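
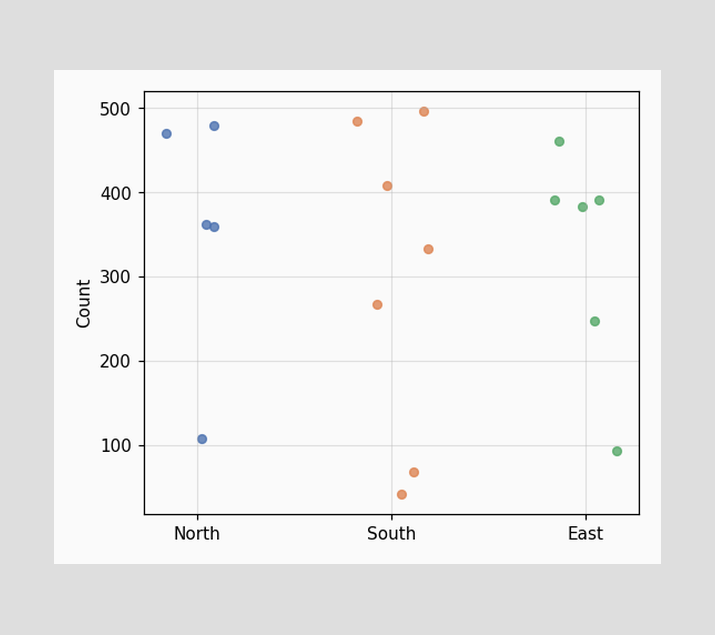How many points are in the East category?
Counting the markers in the East column gives 6.

6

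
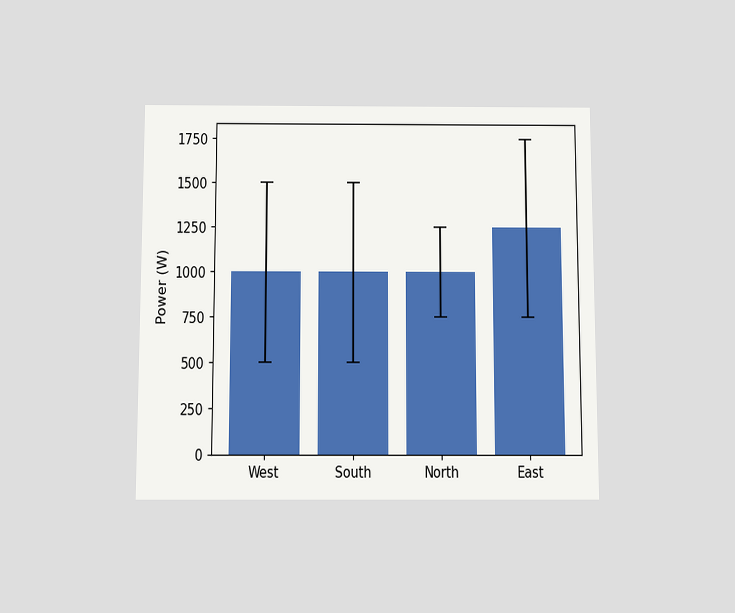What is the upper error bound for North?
The chart is viewed slightly from below. The North bar's upper whisker reaches 1250W.

1250W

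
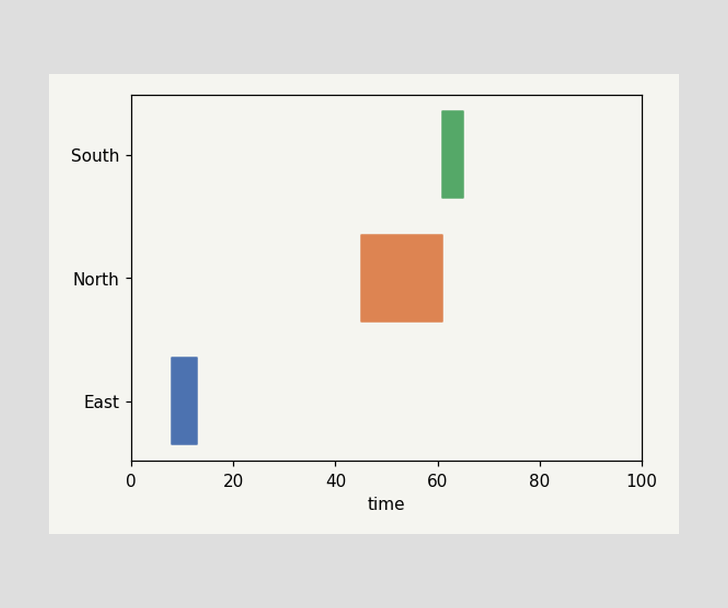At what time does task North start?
The North bar begins at t=45.

45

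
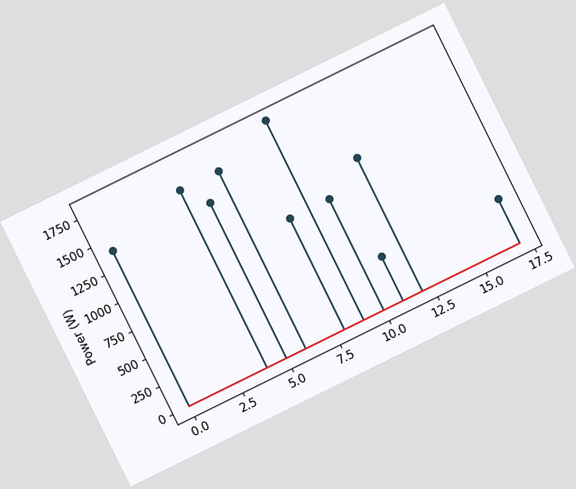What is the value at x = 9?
1800W

The chart is tilted about 26° counter-clockwise. The stem at x=9 reaches 1800W.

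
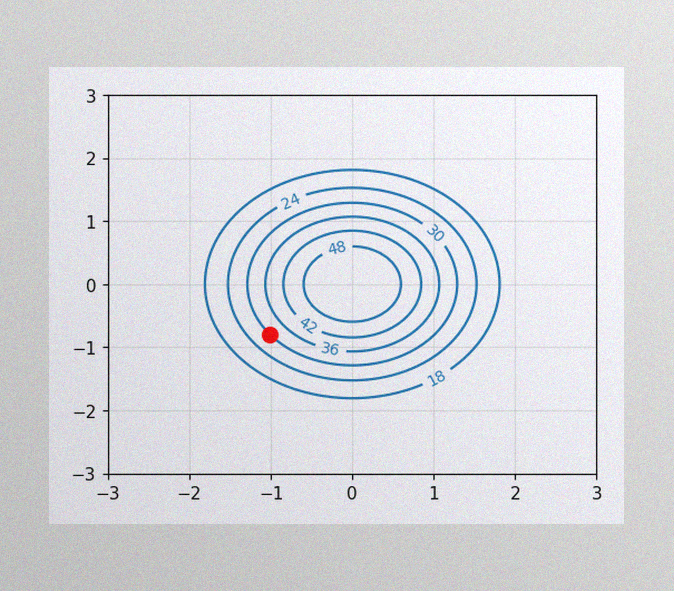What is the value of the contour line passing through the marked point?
The image has some photo noise and uneven lighting. The marked point sits on the contour labelled 30.

30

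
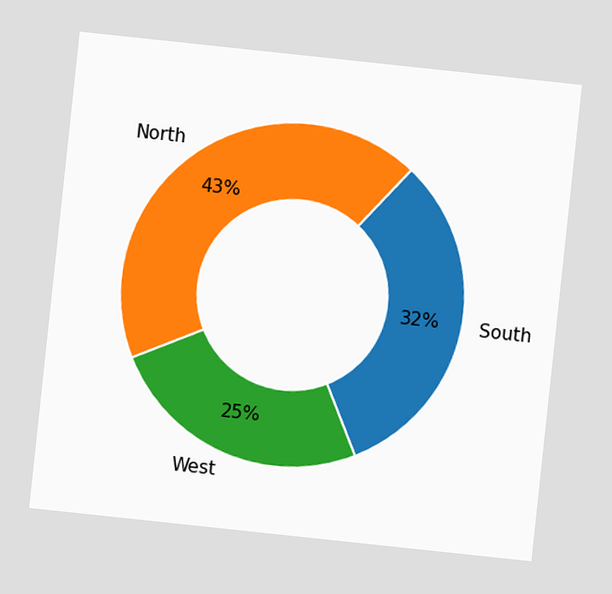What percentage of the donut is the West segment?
The chart is tilted about 6° clockwise. The West segment takes up 25% of the ring.

25%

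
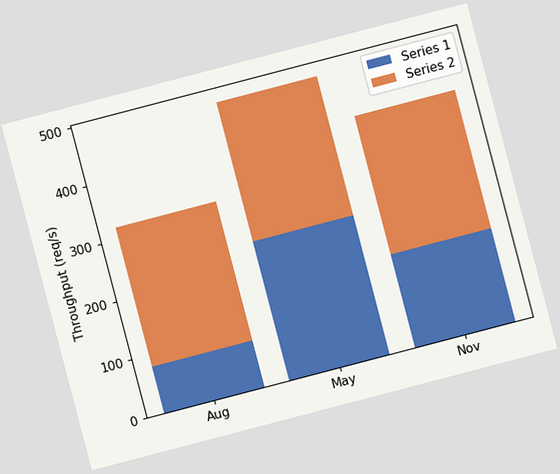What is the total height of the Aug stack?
320req/s

The chart is tilted about 15° counter-clockwise. The Aug stack's top reaches 320req/s on the y-axis.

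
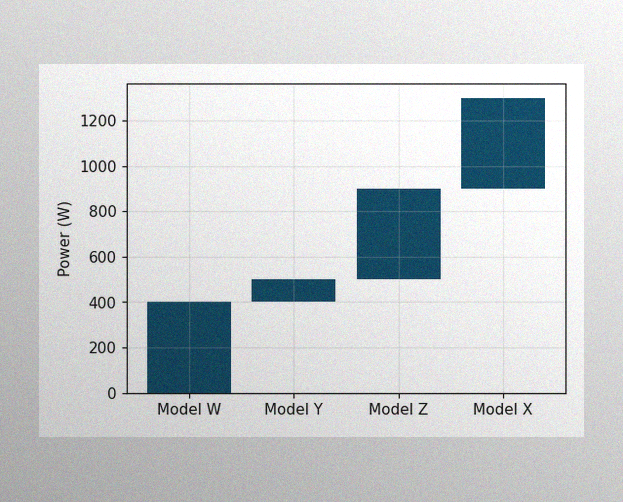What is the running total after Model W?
The image has some photo noise and uneven lighting. After Model W the running total reaches 400W.

400W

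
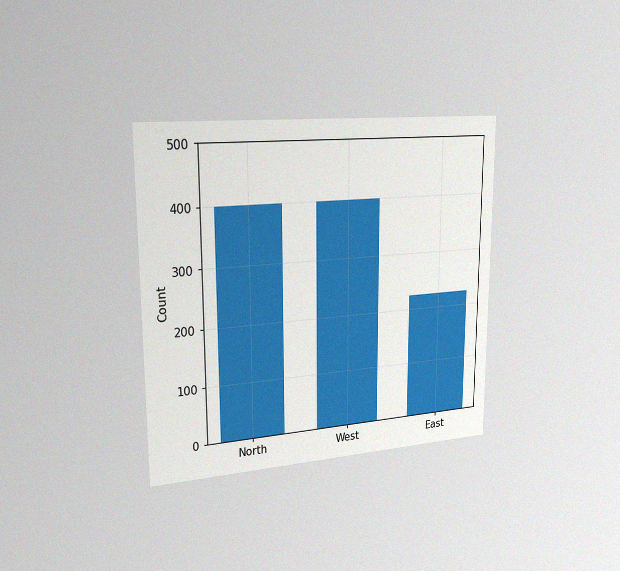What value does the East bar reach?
225

The chart is viewed slightly from the left, with some photo noise. Reading along the chart's y-axis, the East bar reaches 225.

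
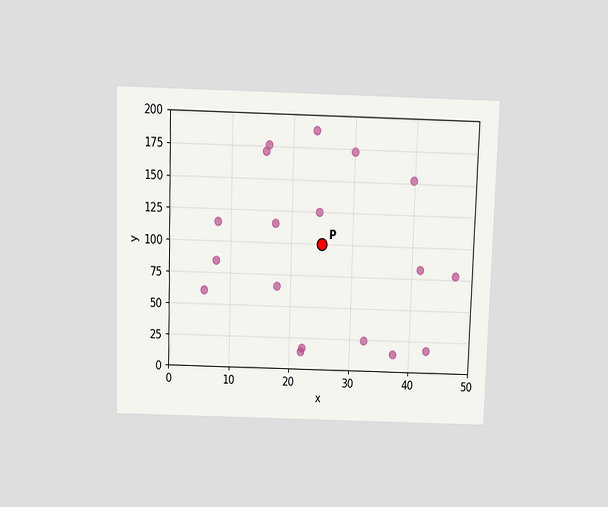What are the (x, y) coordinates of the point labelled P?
(25, 100)

The chart is viewed slightly from above. Following the gridlines from P to each axis, P sits at (25, 100).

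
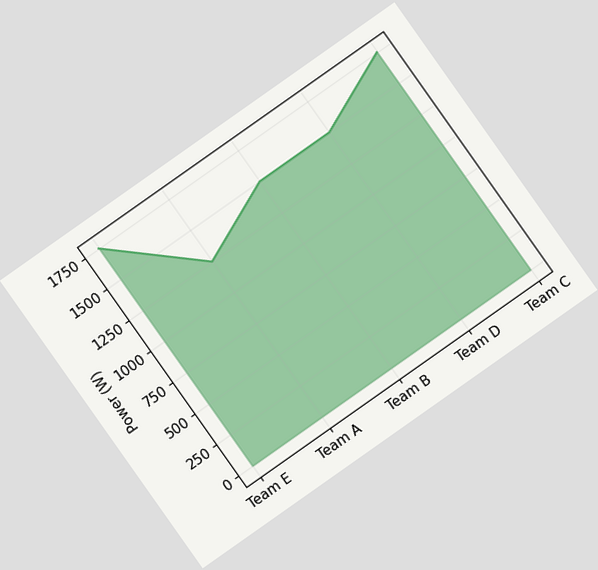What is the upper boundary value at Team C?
1750W

The chart is tilted about 35° counter-clockwise. At Team C the upper boundary is at 1750W.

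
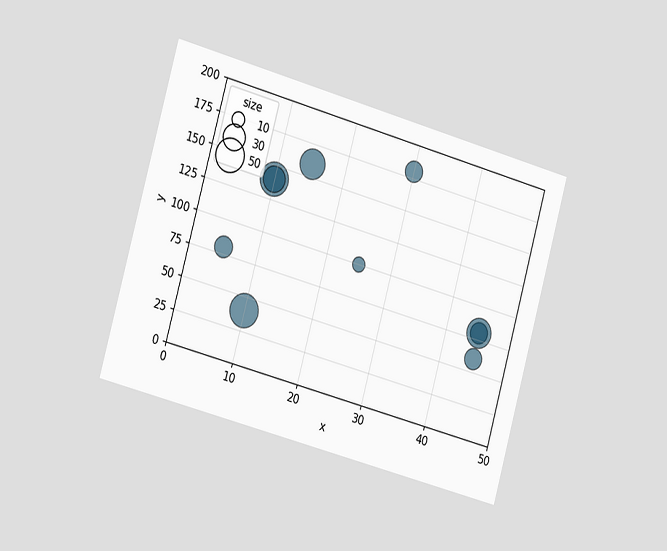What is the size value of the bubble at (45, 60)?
20

The chart is tilted about 16° clockwise and viewed slightly from the left. Matching the bubble at (45, 60) against the size legend gives 20.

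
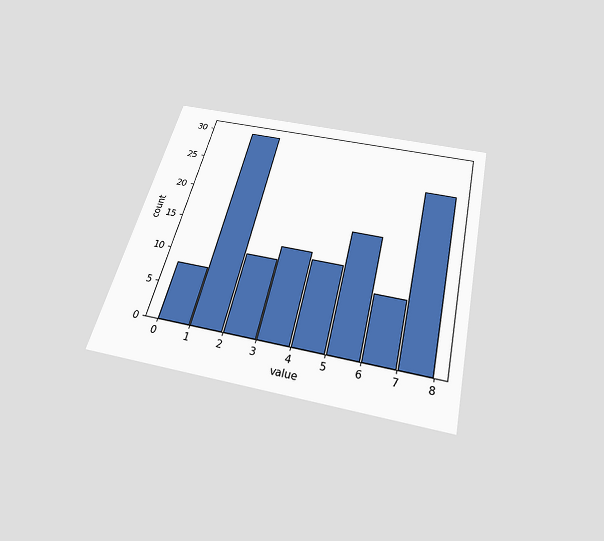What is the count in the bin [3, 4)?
The chart is tilted about 14° clockwise and viewed slightly from below. The [3, 4) bin has height 13.

13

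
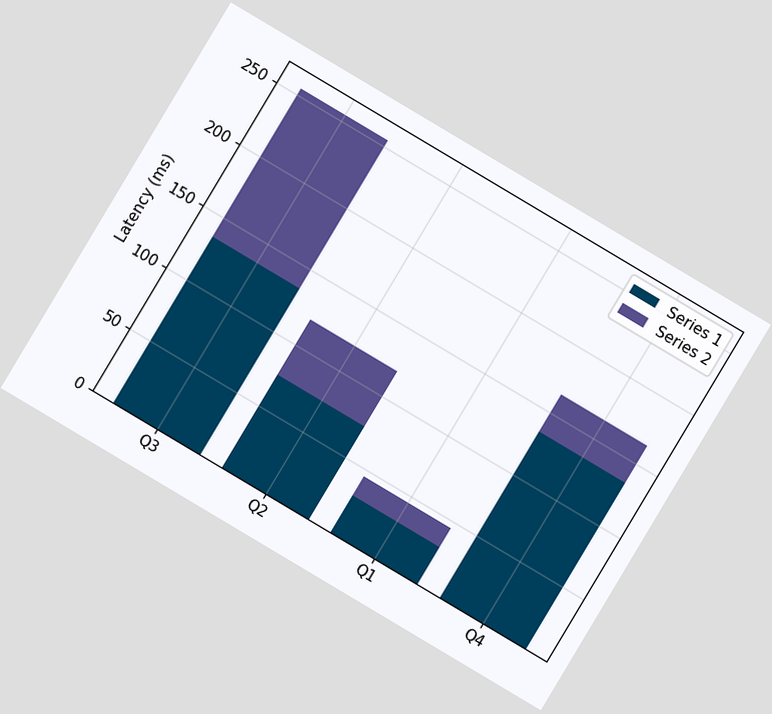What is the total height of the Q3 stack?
255ms

The chart is tilted about 31° clockwise. The Q3 stack's top reaches 255ms on the y-axis.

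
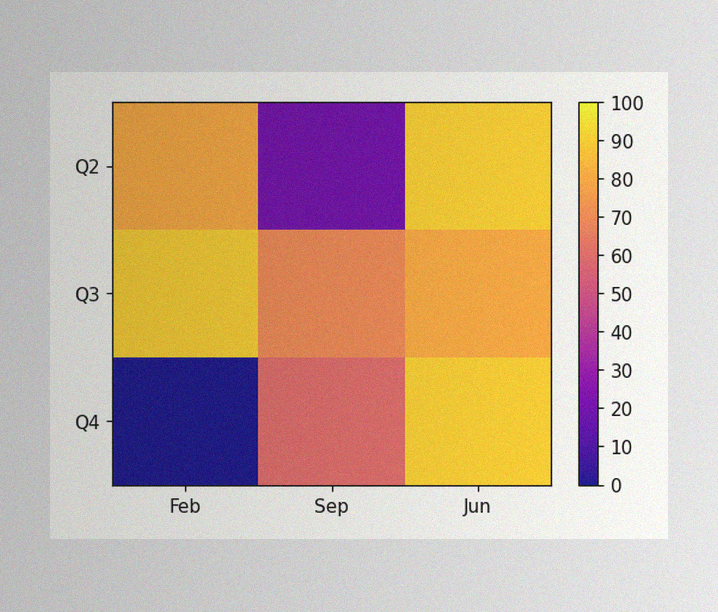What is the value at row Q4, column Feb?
0

The image has some photo noise and uneven lighting. Matching cell (Q4, Feb) against the colorbar gives 0.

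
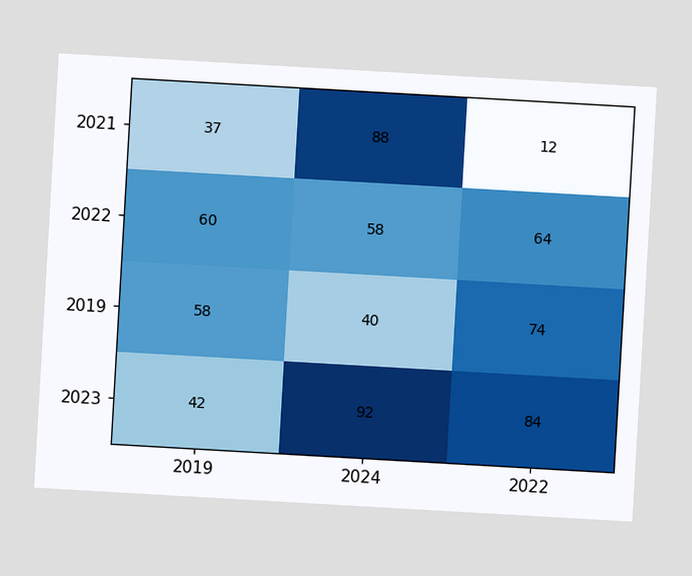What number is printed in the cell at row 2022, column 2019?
The chart is tilted about 3° clockwise. The (2022, 2019) cell reads 60.

60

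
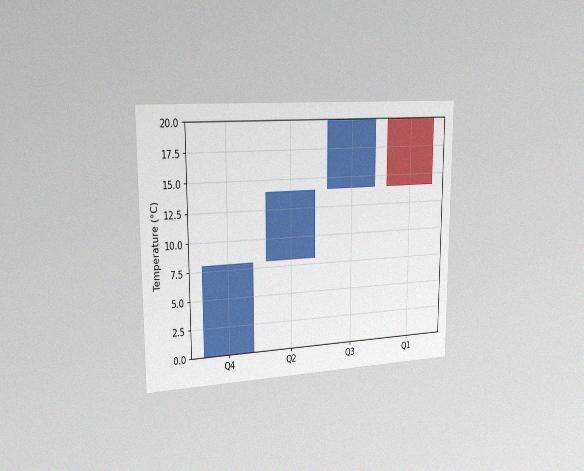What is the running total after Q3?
The chart is viewed slightly from the left, with some photo noise. After Q3 the running total reaches 20°C.

20°C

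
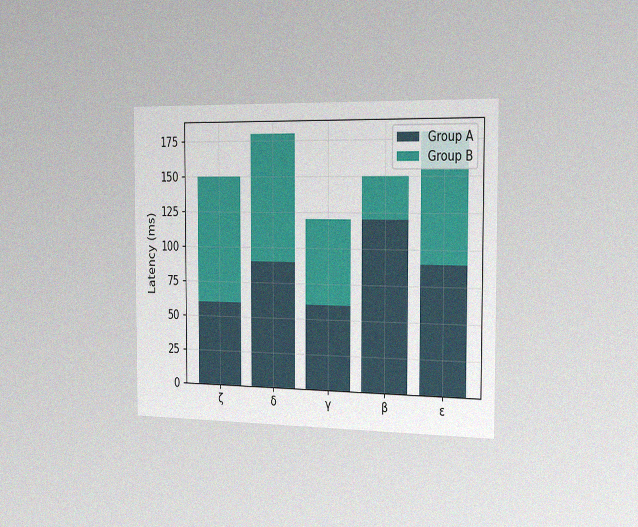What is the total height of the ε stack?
180ms

The chart is viewed slightly from the right, with some photo noise. The ε stack's top reaches 180ms on the y-axis.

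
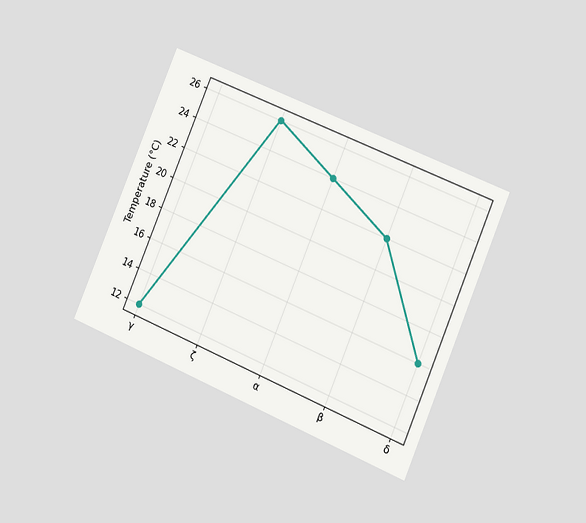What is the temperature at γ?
The chart is tilted about 23° clockwise and viewed slightly from the right. At γ, the line is at 12°C.

12°C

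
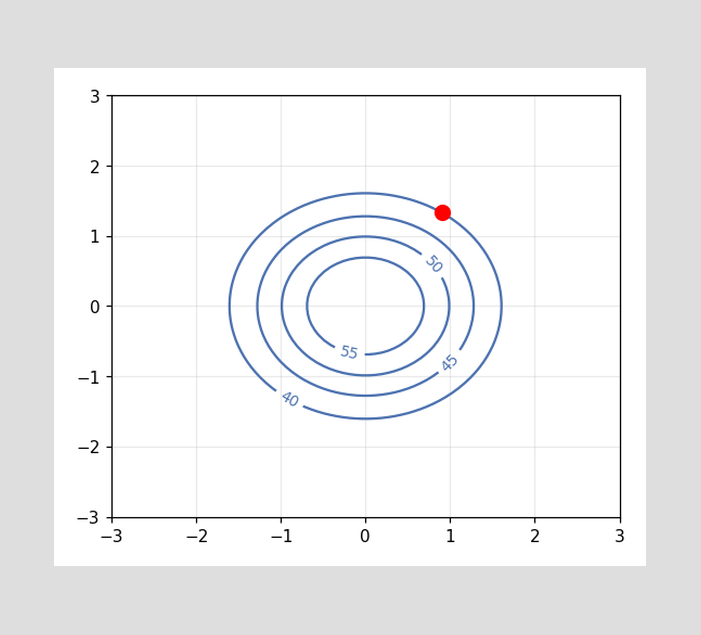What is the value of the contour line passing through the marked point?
40

The marked point sits on the contour labelled 40.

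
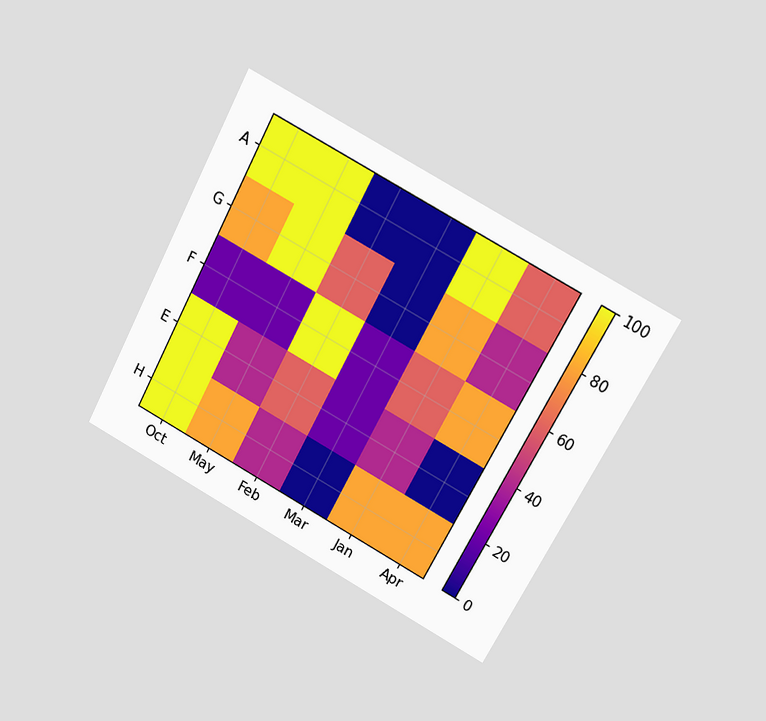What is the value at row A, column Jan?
The chart is tilted about 28° clockwise and viewed at a slight angle. Matching cell (A, Jan) against the colorbar gives 100.

100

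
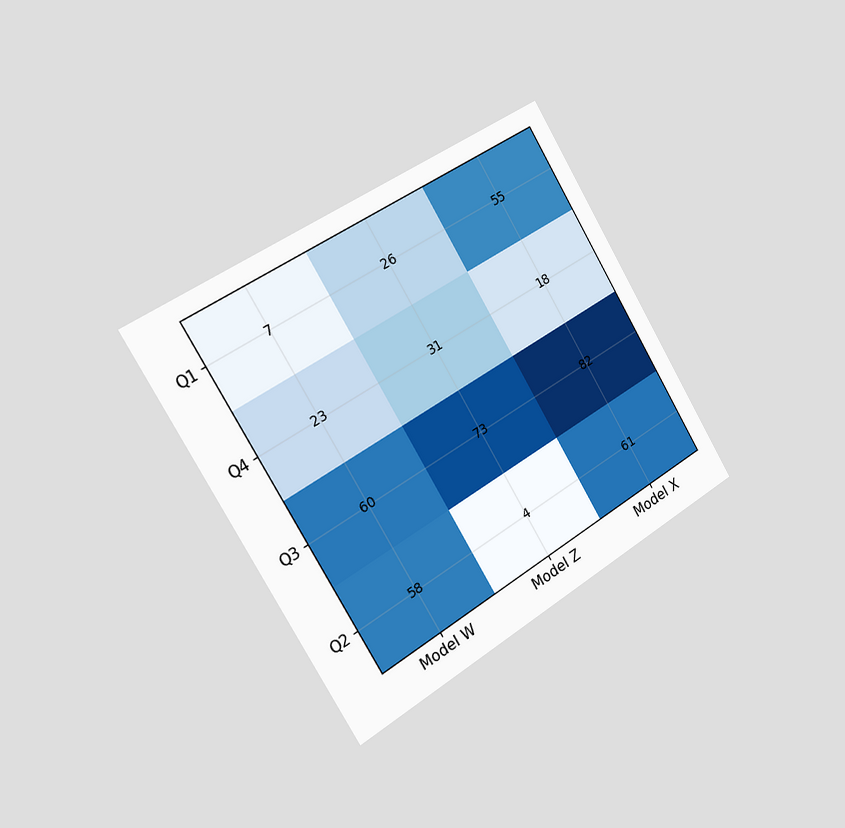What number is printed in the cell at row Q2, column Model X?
The chart is tilted about 31° counter-clockwise and viewed slightly from the left. The (Q2, Model X) cell reads 61.

61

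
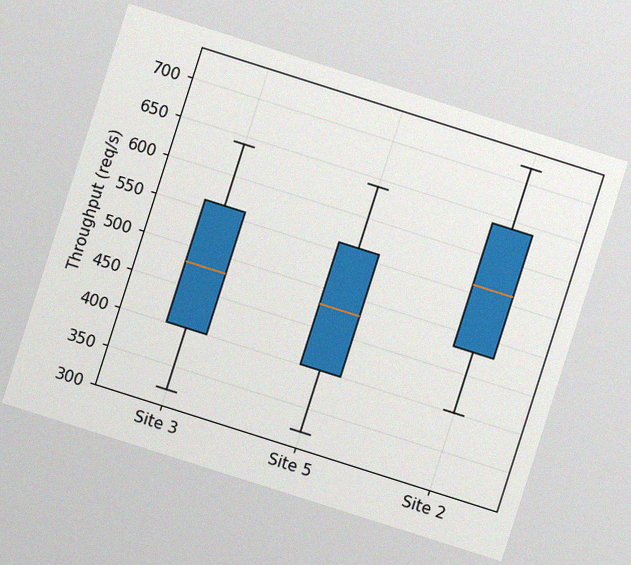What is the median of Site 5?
480req/s

The chart is tilted about 18° clockwise, with some photo noise. The median line in the Site 5 box sits at 480req/s.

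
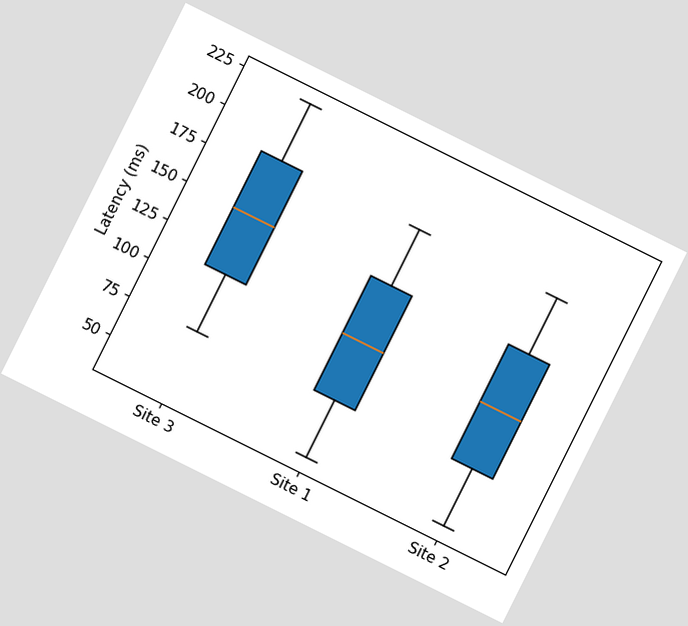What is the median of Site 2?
The chart is tilted about 26° clockwise. The median line in the Site 2 box sits at 111ms.

111ms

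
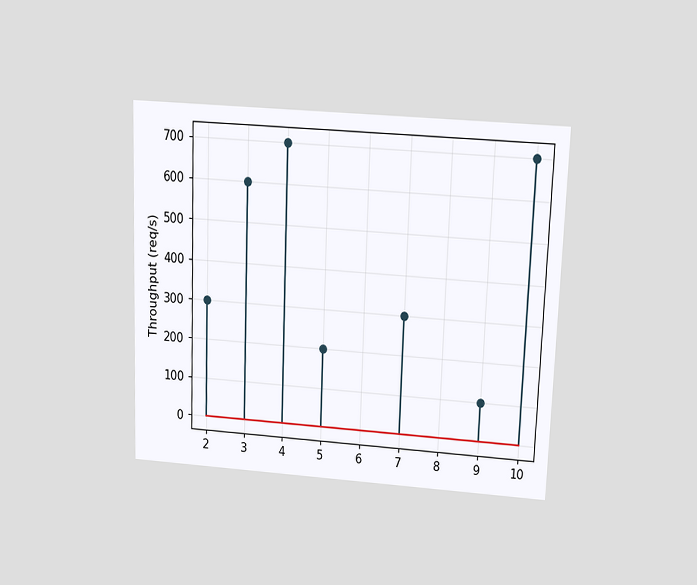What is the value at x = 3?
600req/s

The chart is tilted about 2° clockwise and viewed slightly from above. The stem at x=3 reaches 600req/s.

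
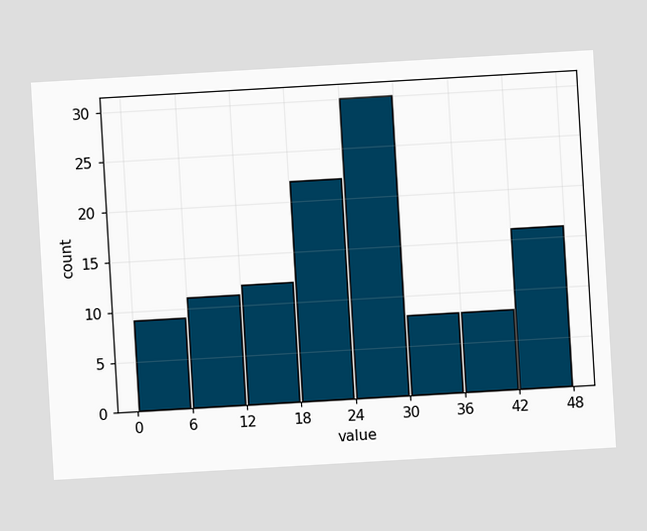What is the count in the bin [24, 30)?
30

The chart is tilted about 3° counter-clockwise. The [24, 30) bin has height 30.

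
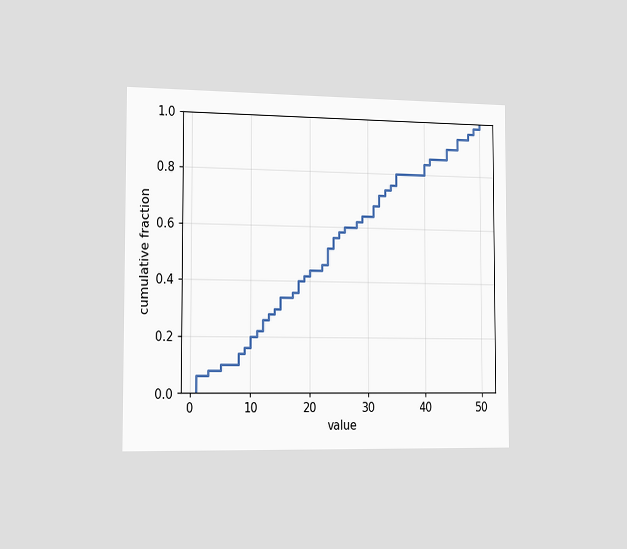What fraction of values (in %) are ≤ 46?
The chart is viewed slightly from the left. At x=46 the ECDF step is at 94%.

94%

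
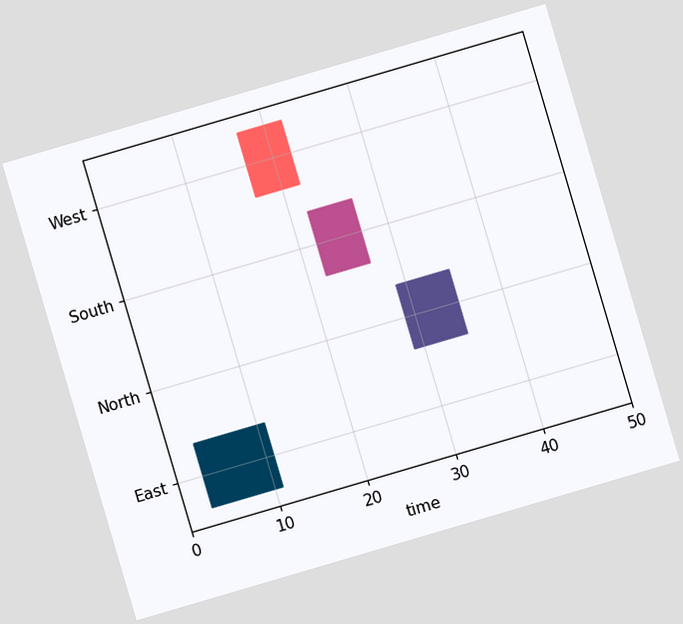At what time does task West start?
17

The chart is tilted about 16° counter-clockwise. The West bar begins at t=17.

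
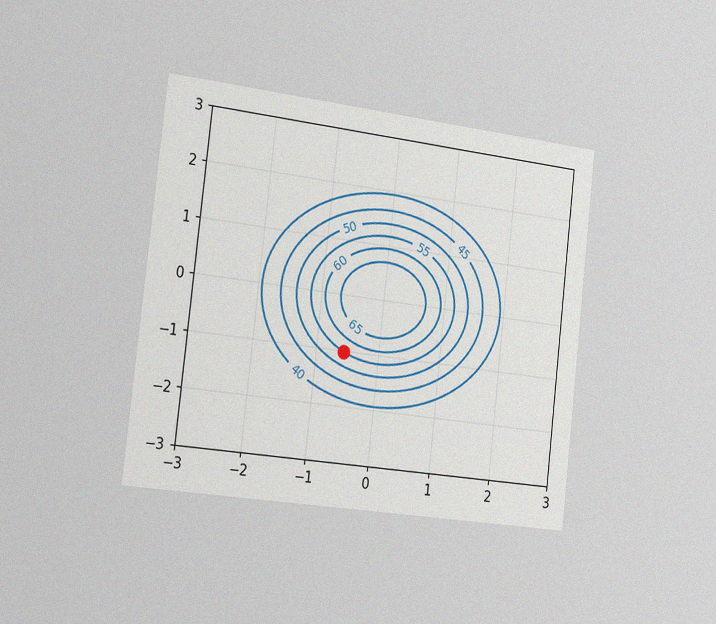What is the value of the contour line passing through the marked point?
55

The chart is tilted about 7° clockwise and viewed slightly from the left, with some photo noise. The marked point sits on the contour labelled 55.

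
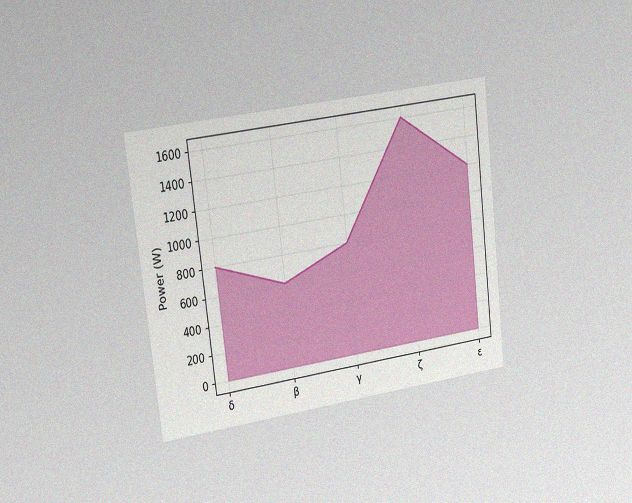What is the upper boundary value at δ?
The chart is tilted about 7° counter-clockwise and viewed slightly from the left, with some photo noise. At δ the upper boundary is at 800W.

800W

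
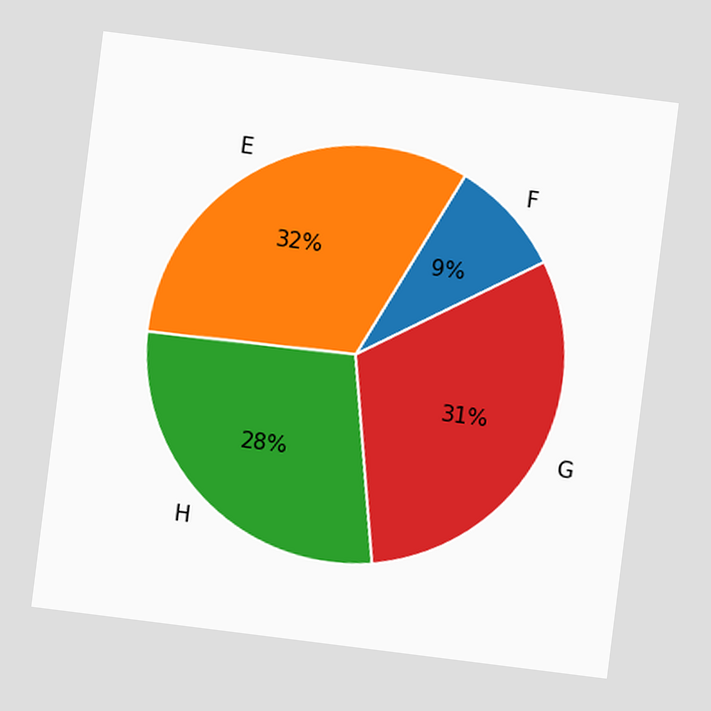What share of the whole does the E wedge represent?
The chart is tilted about 7° clockwise. The E slice takes up 32% of the pie.

32%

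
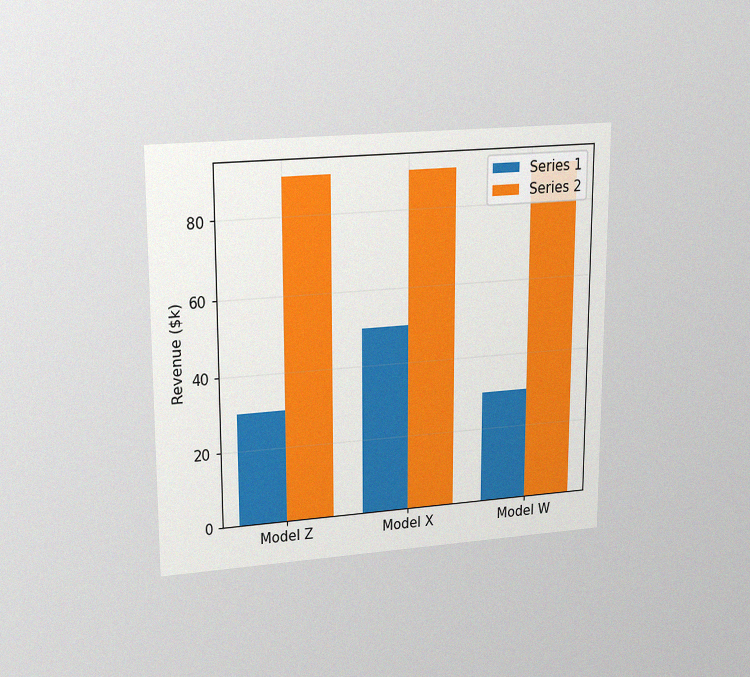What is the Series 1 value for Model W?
The chart is viewed at a slight angle, with some photo noise. The Series 1 bar at Model W reaches $30k on the y-axis.

$30k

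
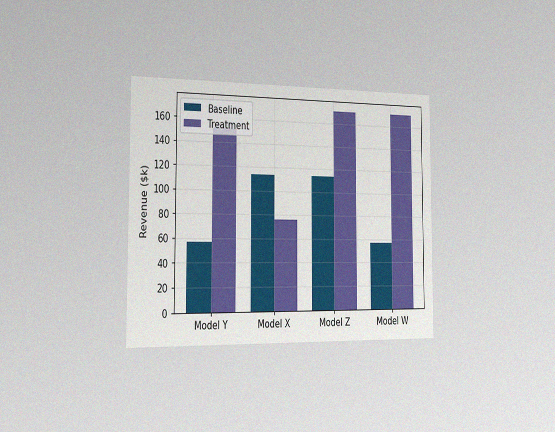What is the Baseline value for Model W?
The chart is viewed slightly from the left, with some photo noise. The Baseline bar at Model W reaches $57k on the y-axis.

$57k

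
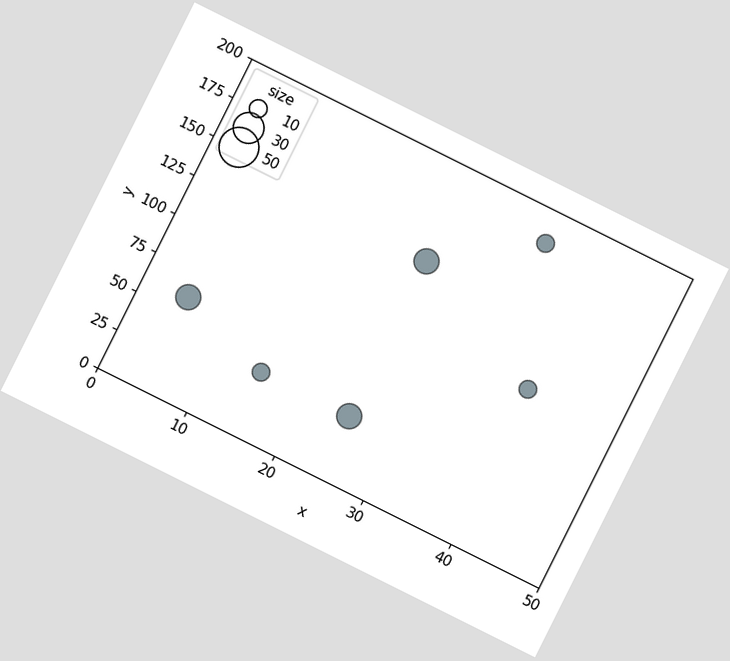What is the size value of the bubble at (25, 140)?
20

The chart is tilted about 27° clockwise. Matching the bubble at (25, 140) against the size legend gives 20.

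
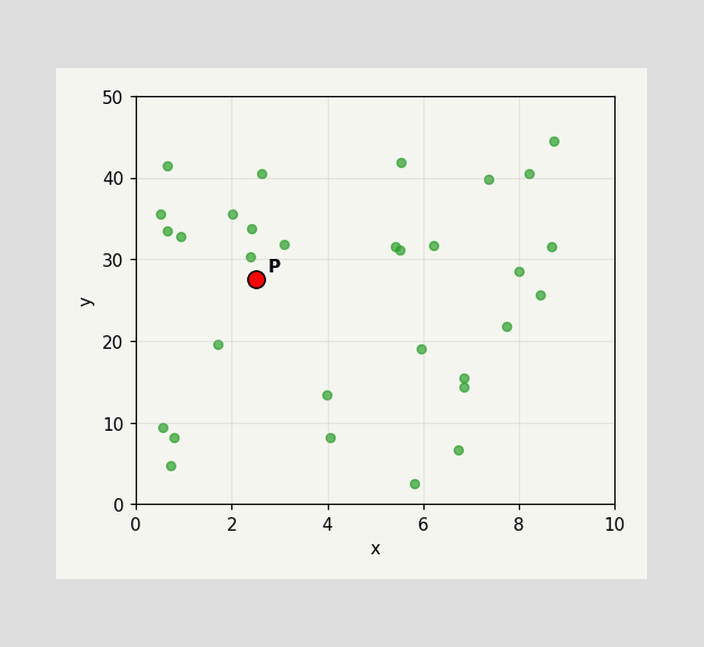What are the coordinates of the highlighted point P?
Following the gridlines from P to each axis, P sits at (2.5, 27.5).

(2.5, 27.5)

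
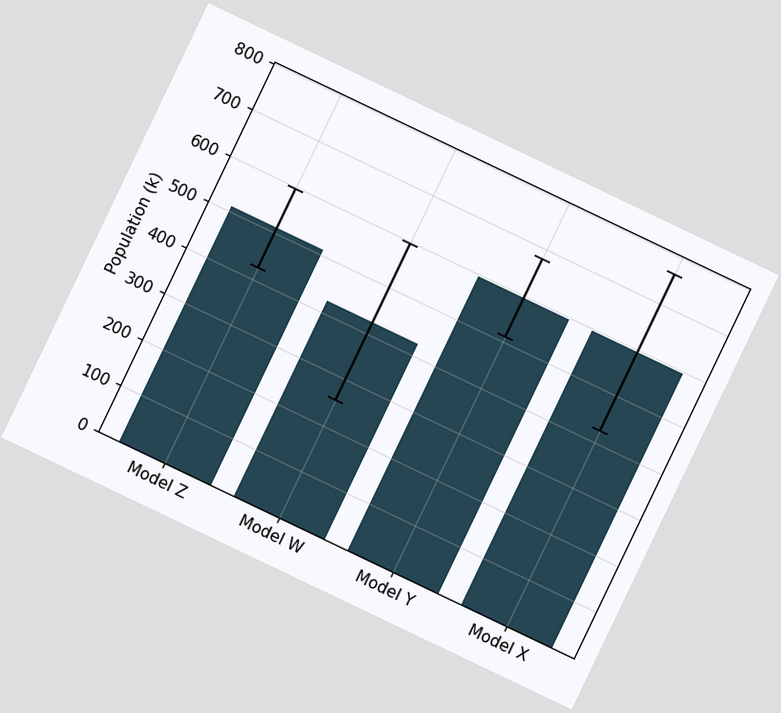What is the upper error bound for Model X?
765k

The chart is tilted about 26° clockwise. The Model X bar's upper whisker reaches 765k.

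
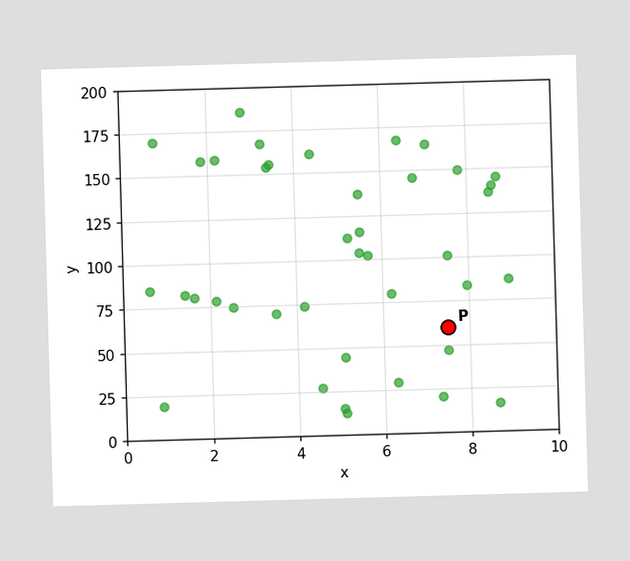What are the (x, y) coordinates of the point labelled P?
(7.5, 60)

Following the gridlines from P to each axis, P sits at (7.5, 60).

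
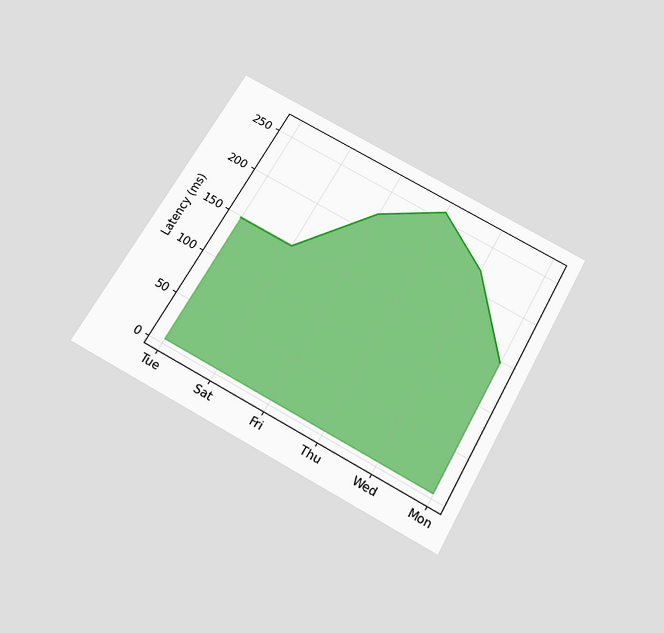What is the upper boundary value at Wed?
The chart is tilted about 29° clockwise and viewed slightly from below. At Wed the upper boundary is at 222ms.

222ms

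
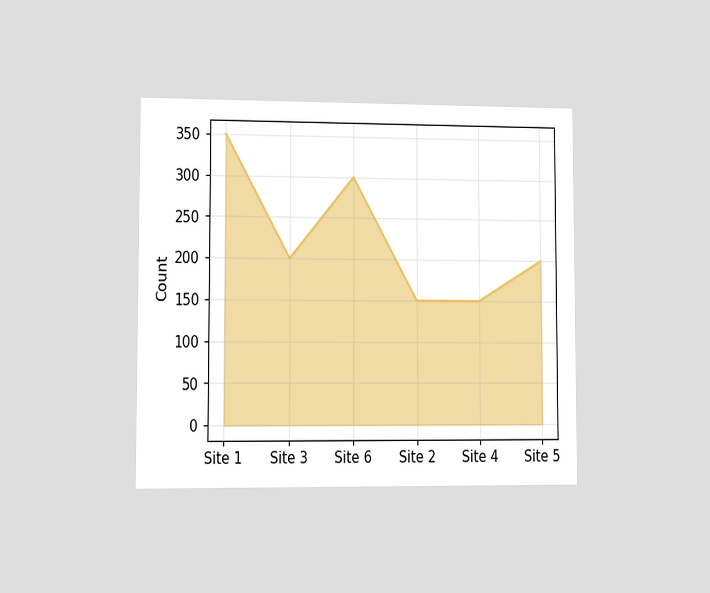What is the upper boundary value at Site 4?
The chart is viewed at a slight angle. At Site 4 the upper boundary is at 150.

150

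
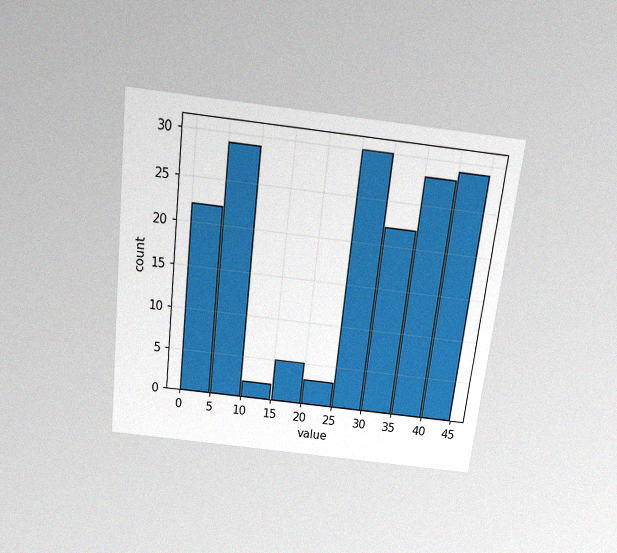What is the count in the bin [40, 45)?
The chart is tilted about 7° clockwise and viewed slightly from above, with some photo noise. The [40, 45) bin has height 29.

29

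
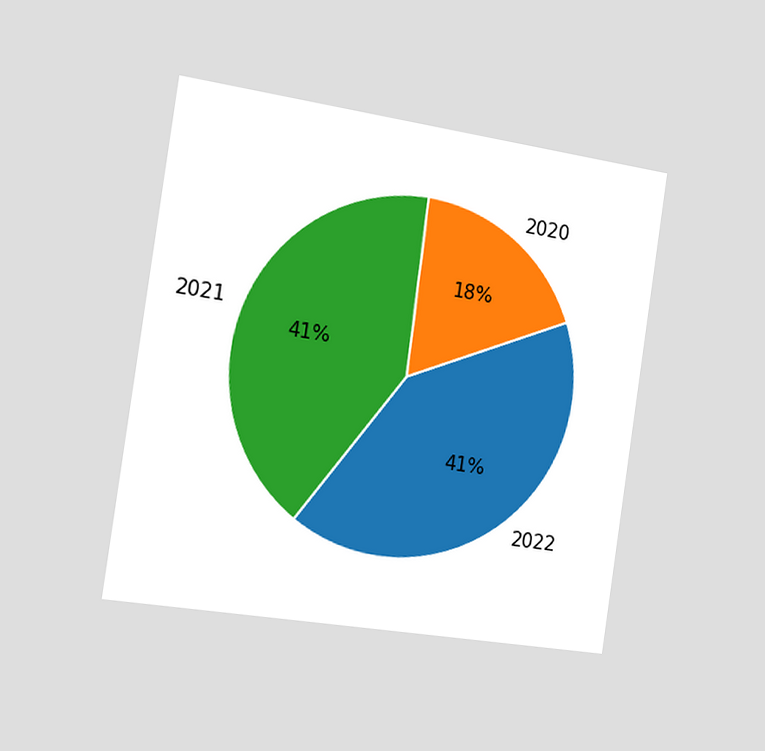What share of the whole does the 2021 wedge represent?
The chart is tilted about 8° clockwise and viewed slightly from the left. The 2021 slice takes up 41% of the pie.

41%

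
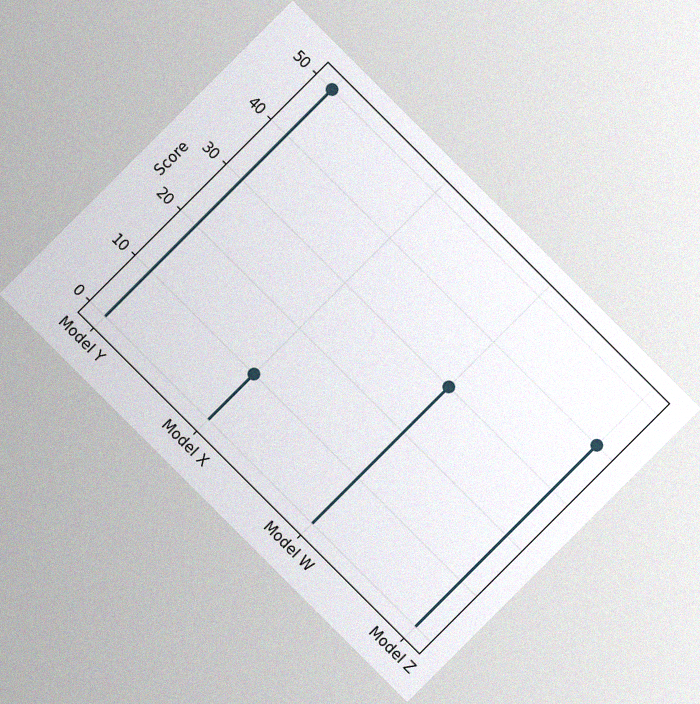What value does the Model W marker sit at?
30

The chart is tilted about 45° clockwise, with some photo noise. The Model W marker sits at 30.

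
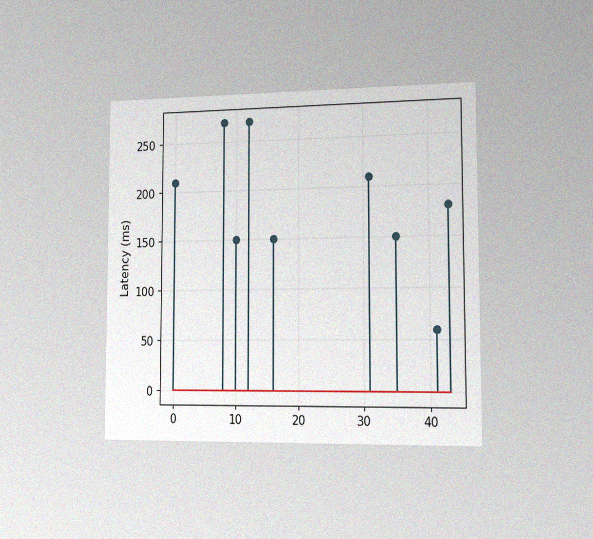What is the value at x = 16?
150ms

The chart is viewed slightly from the right, with some photo noise. The stem at x=16 reaches 150ms.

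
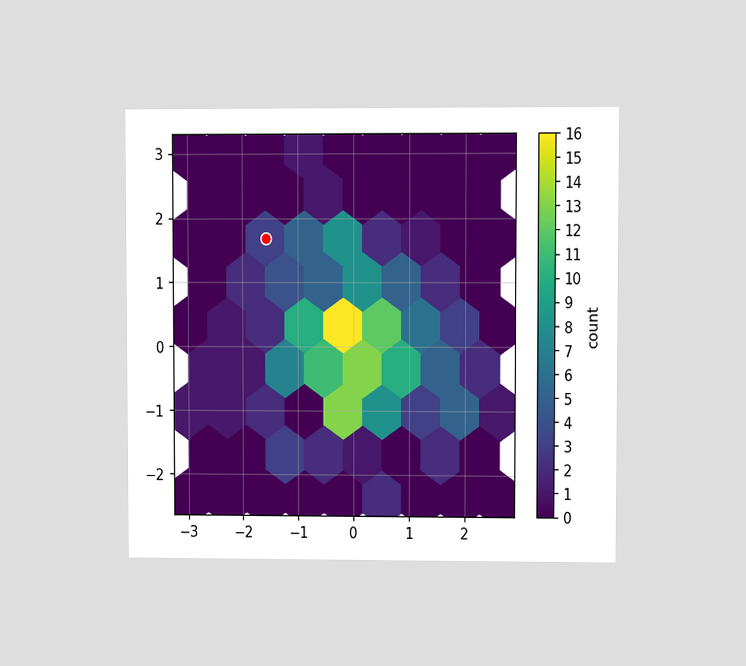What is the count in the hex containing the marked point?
3

The chart is viewed at a slight angle. The marked hex reads 3 on the colorbar.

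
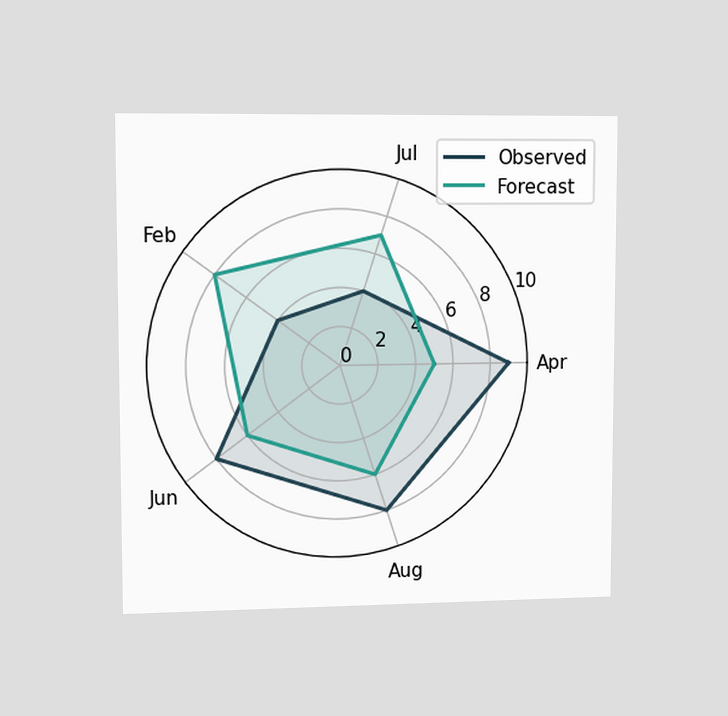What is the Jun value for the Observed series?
The chart is viewed slightly from the left. On the Jun axis, Observed reaches 8.

8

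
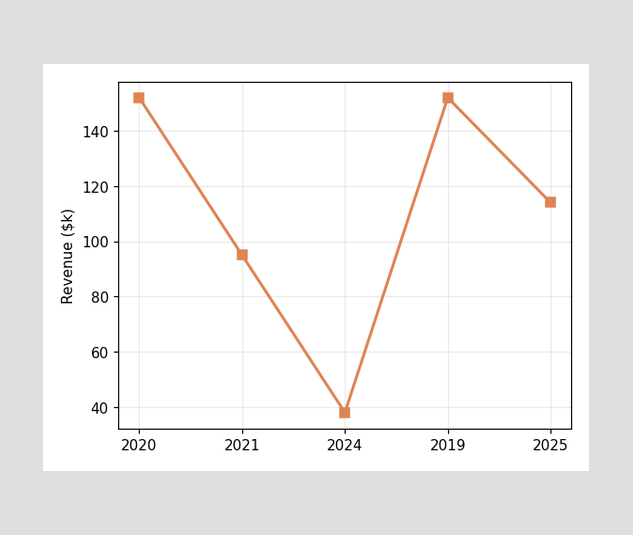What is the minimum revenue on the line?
$38k

The lowest point is at 2024, and reading across to the y-axis gives $38k.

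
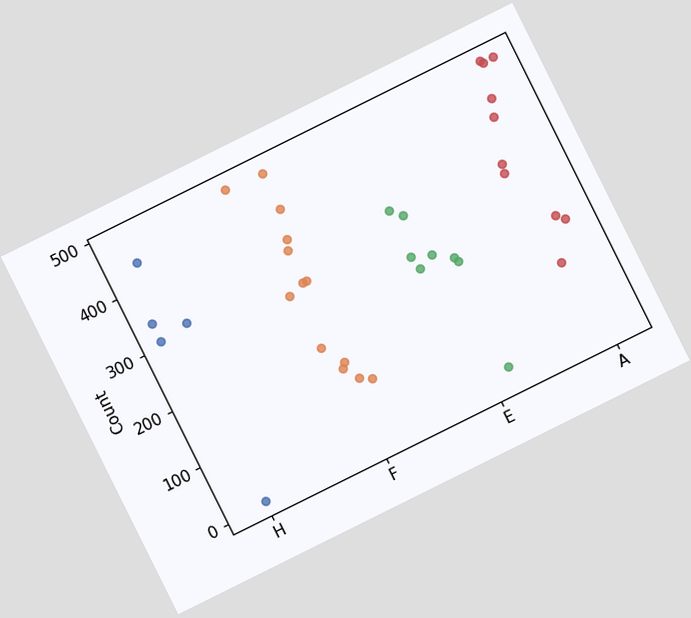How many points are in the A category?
The chart is tilted about 26° counter-clockwise. Counting the markers in the A column gives 10.

10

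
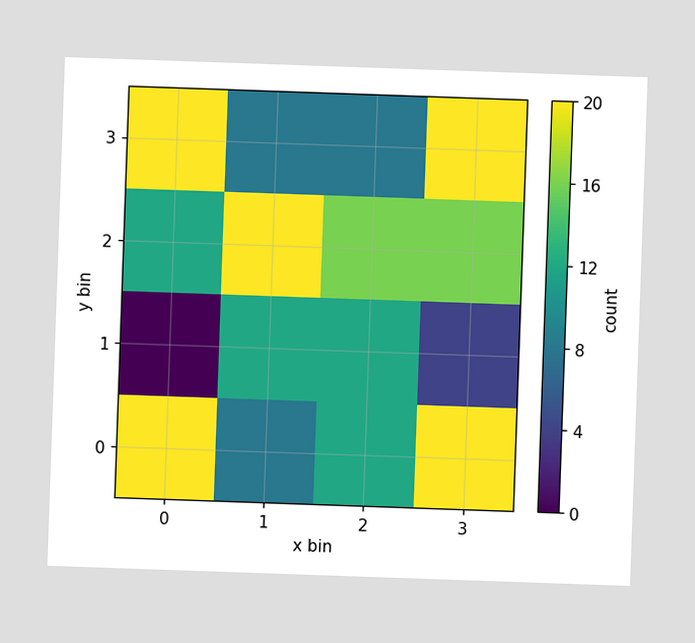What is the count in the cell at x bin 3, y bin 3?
20

Matching the cell (3, 3) against the colorbar gives 20.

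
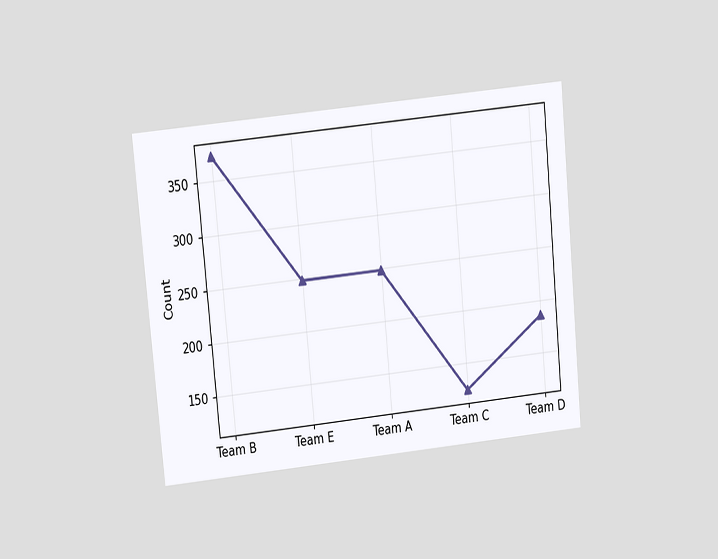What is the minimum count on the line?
The chart is tilted about 5° counter-clockwise and viewed at a slight angle. The lowest point is at Team C, and reading across to the y-axis gives 124.

124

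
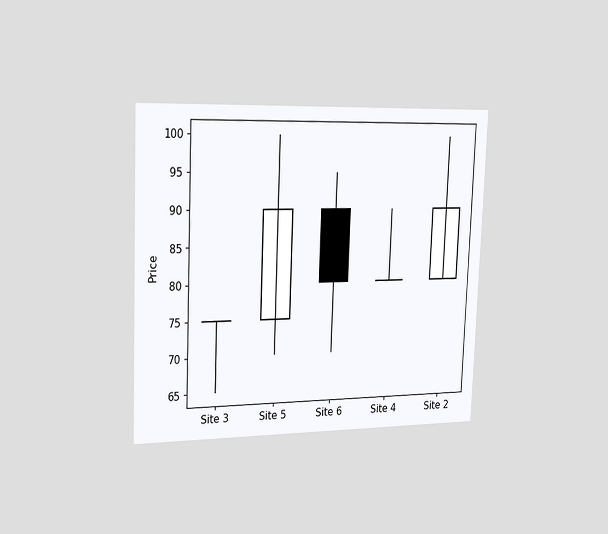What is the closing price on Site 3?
The chart is tilted about 2° clockwise and viewed slightly from the left. The Site 3 candle closes at 75.

75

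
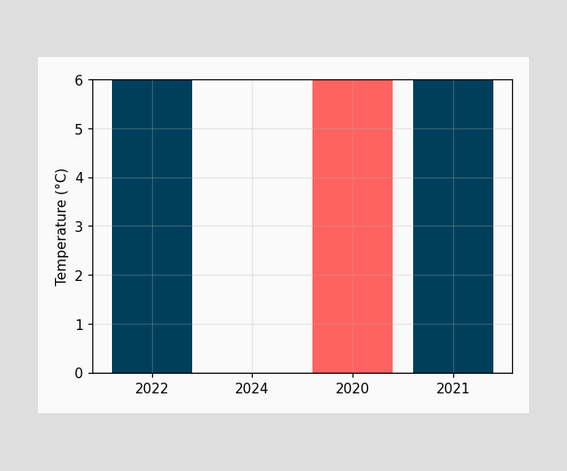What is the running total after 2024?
After 2024 the running total reaches 6°C.

6°C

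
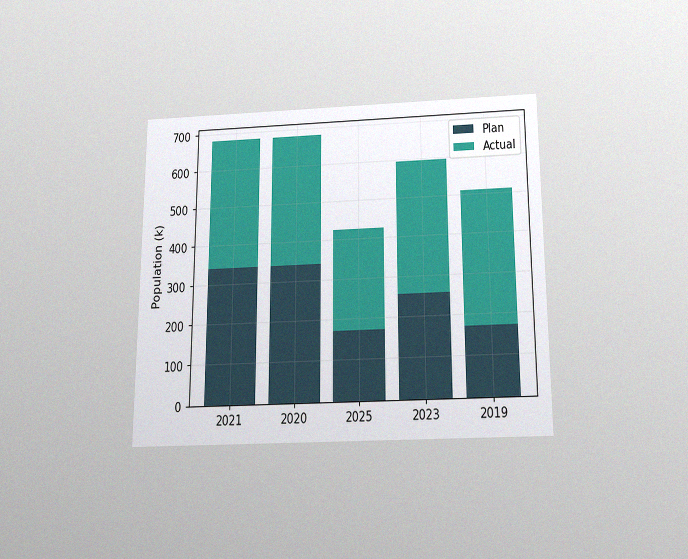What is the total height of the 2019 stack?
510k

The chart is viewed slightly from below, with some photo noise. The 2019 stack's top reaches 510k on the y-axis.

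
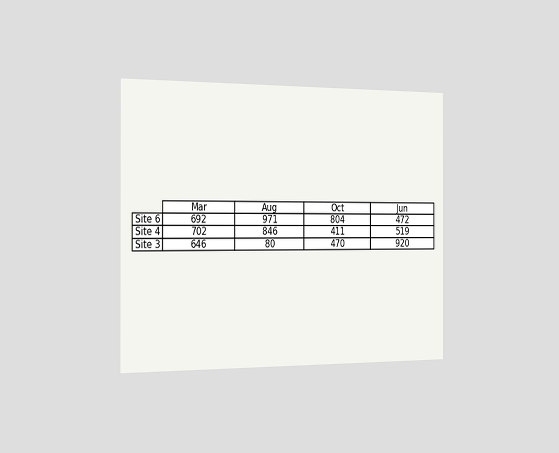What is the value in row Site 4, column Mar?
702

The chart is viewed slightly from the left. The (Site 4, Mar) cell reads 702.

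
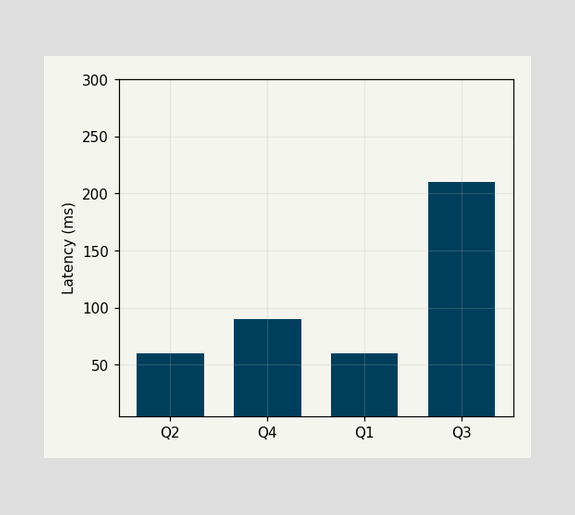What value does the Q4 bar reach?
90ms

Reading along the chart's y-axis, the Q4 bar reaches 90ms.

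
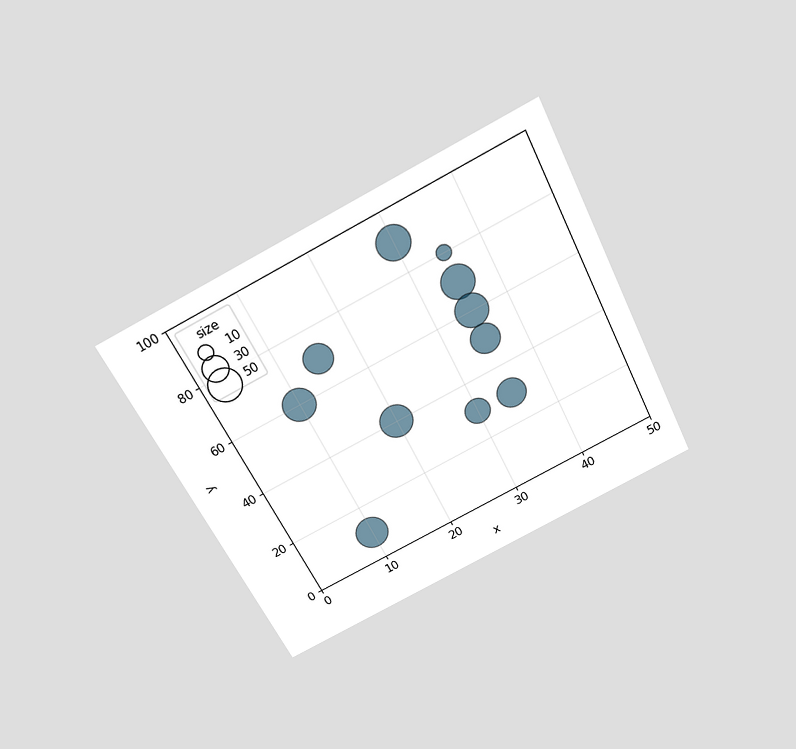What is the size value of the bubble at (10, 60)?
The chart is tilted about 27° counter-clockwise and viewed slightly from above. Matching the bubble at (10, 60) against the size legend gives 50.

50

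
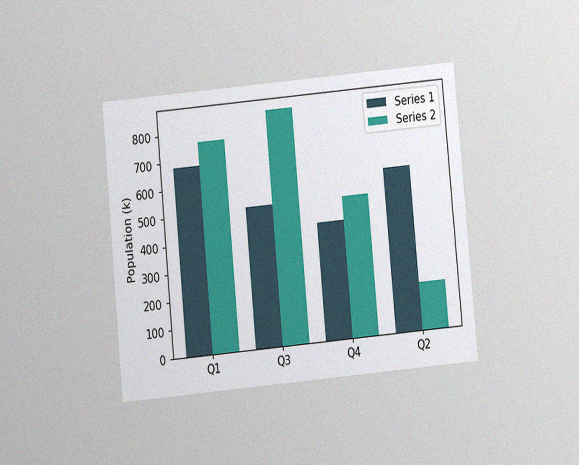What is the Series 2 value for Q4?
510k

The chart is tilted about 5° counter-clockwise and viewed slightly from below, with some photo noise. The Series 2 bar at Q4 reaches 510k on the y-axis.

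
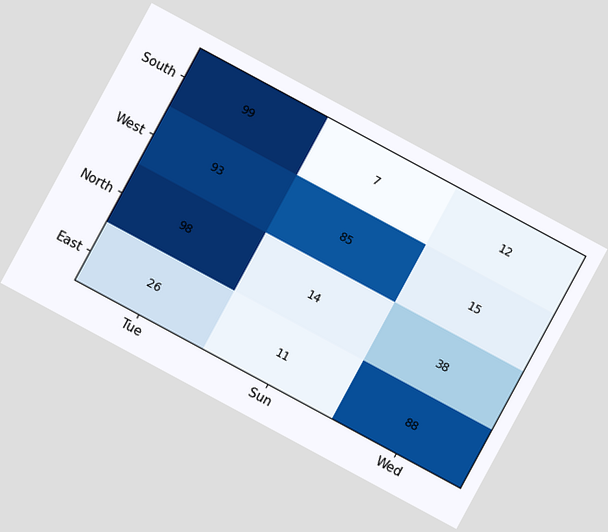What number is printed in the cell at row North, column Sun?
14

The chart is tilted about 28° clockwise. The (North, Sun) cell reads 14.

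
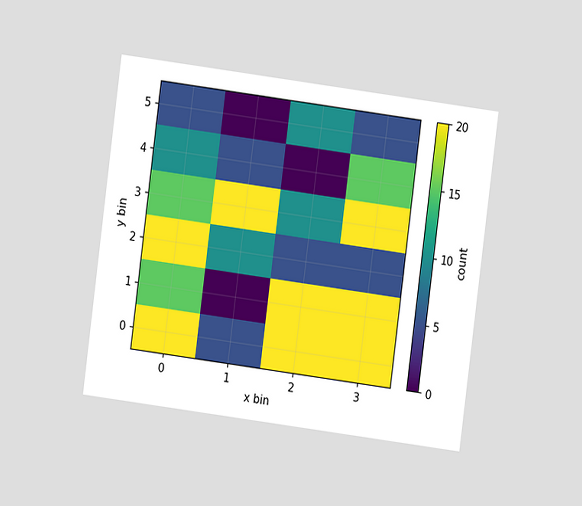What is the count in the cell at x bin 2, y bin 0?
20

The chart is tilted about 8° clockwise and viewed at a slight angle. Matching the cell (2, 0) against the colorbar gives 20.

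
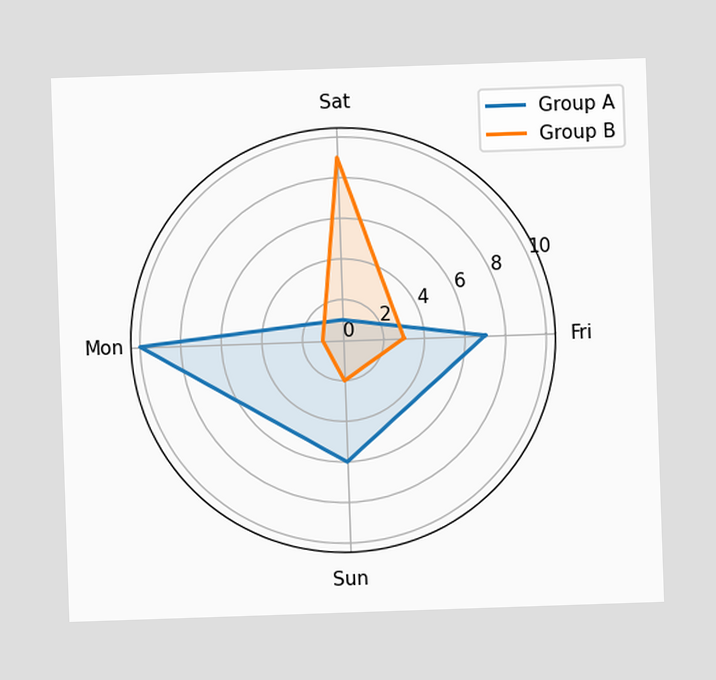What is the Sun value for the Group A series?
On the Sun axis, Group A reaches 6.

6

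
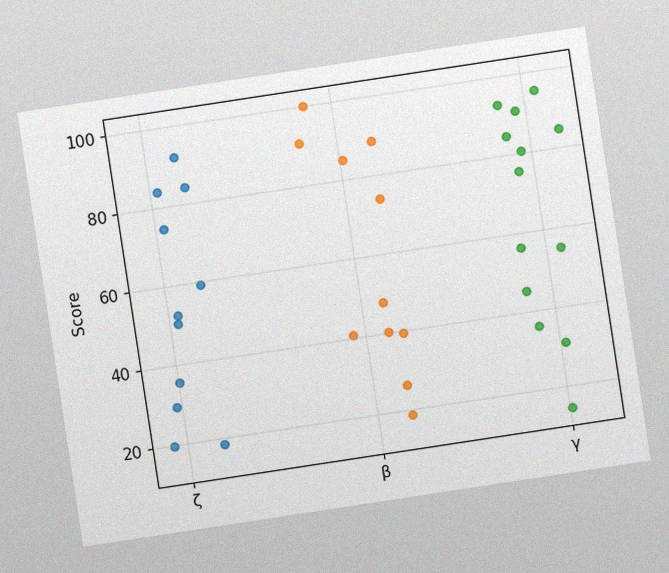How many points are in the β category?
11

The chart is tilted about 9° counter-clockwise, with some photo noise. Counting the markers in the β column gives 11.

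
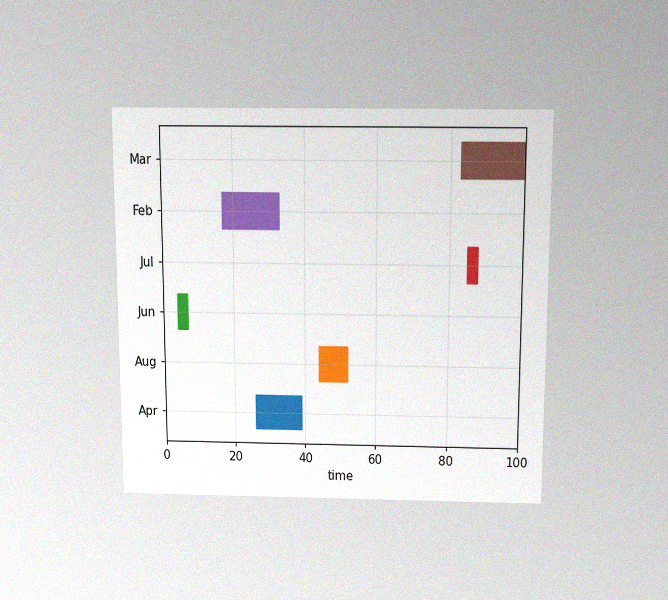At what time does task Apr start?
The chart is viewed slightly from above, with some photo noise. The Apr bar begins at t=26.

26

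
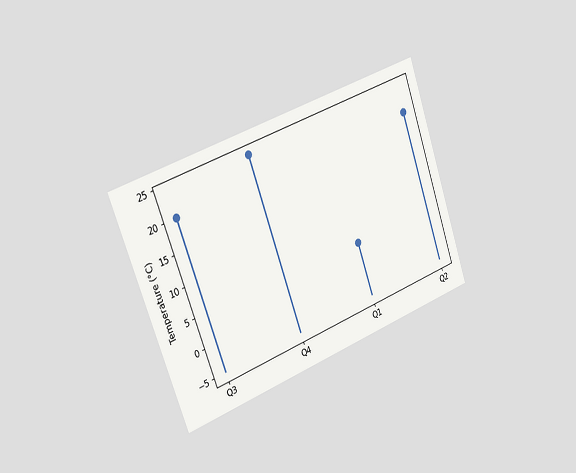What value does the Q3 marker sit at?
20°C

The chart is tilted about 20° counter-clockwise and viewed slightly from the left. The Q3 marker sits at 20°C.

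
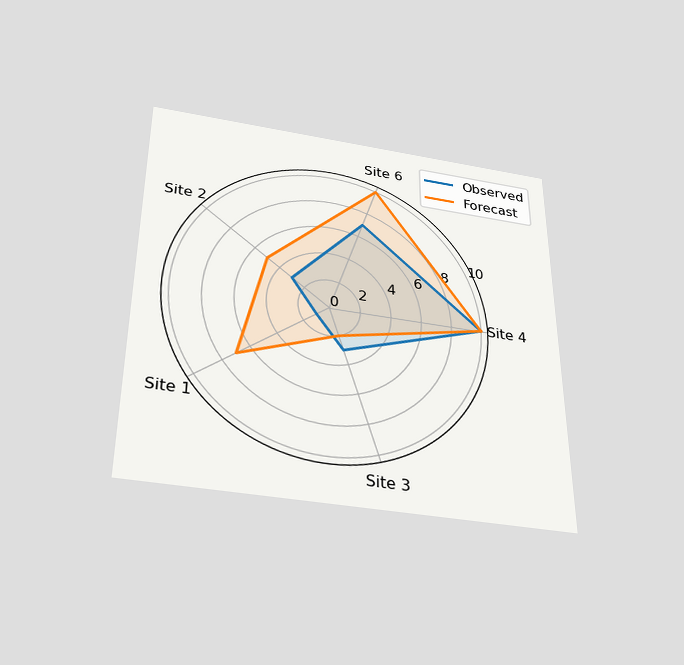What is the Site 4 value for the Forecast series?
The chart is viewed slightly from below. On the Site 4 axis, Forecast reaches 10.

10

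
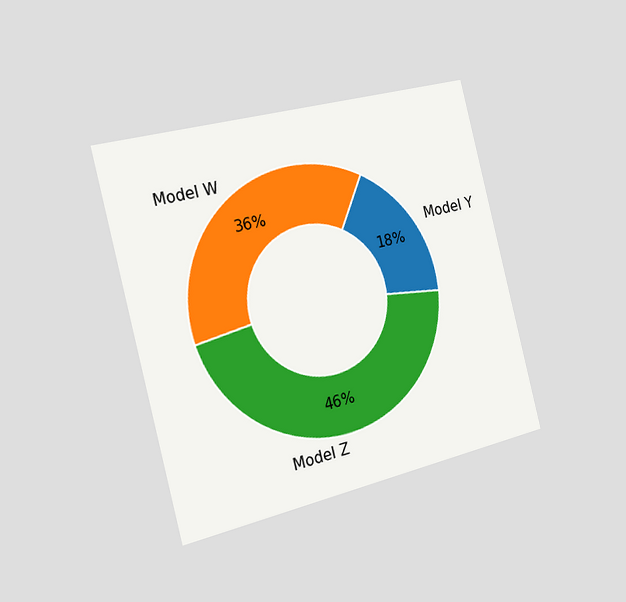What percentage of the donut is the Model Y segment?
18%

The chart is tilted about 14° counter-clockwise and viewed slightly from the left. The Model Y segment takes up 18% of the ring.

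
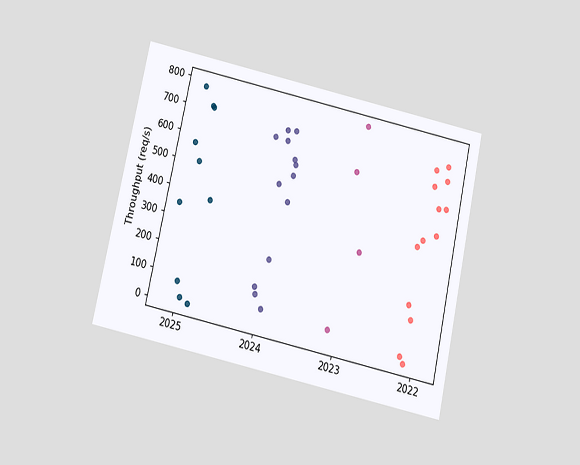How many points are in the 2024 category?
13

The chart is tilted about 12° clockwise and viewed slightly from below. Counting the markers in the 2024 column gives 13.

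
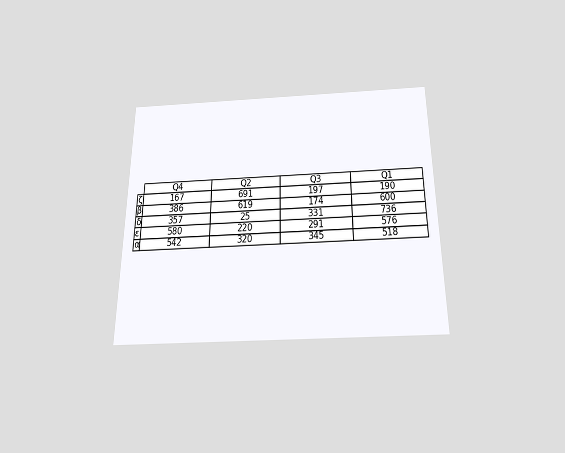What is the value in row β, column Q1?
600

The chart is viewed slightly from below. The (β, Q1) cell reads 600.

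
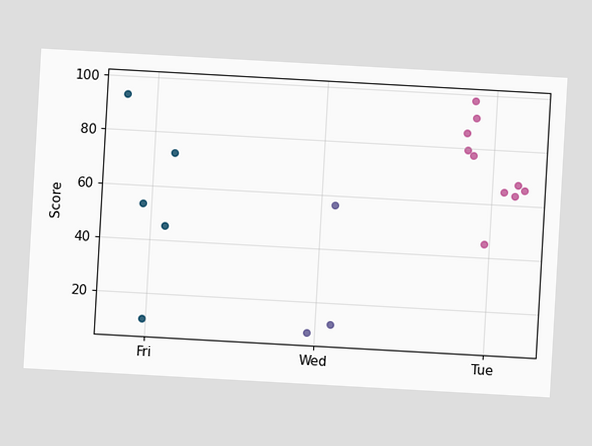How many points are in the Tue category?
10

The chart is tilted about 3° clockwise. Counting the markers in the Tue column gives 10.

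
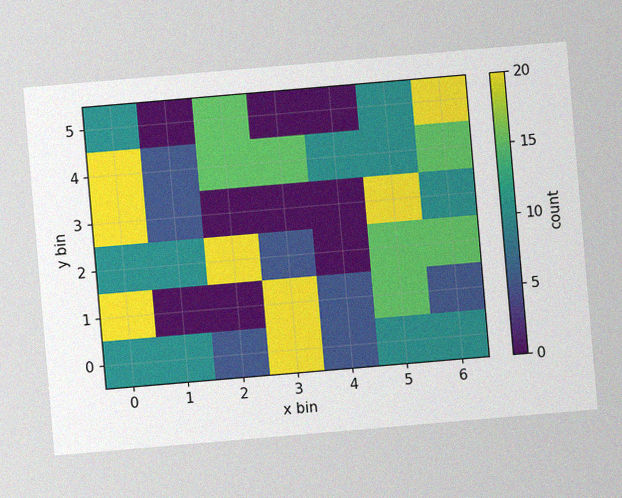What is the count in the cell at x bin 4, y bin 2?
0

The chart is tilted about 5° counter-clockwise, with some photo noise. Matching the cell (4, 2) against the colorbar gives 0.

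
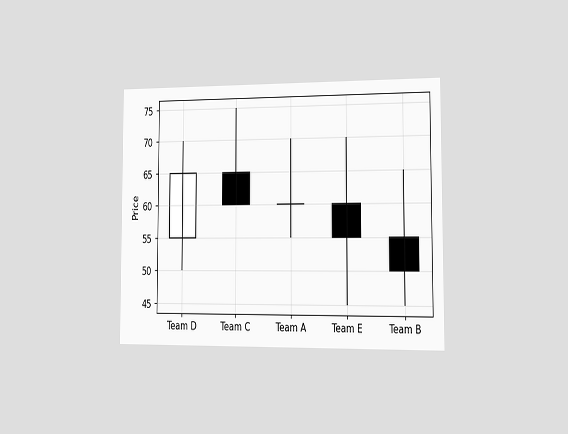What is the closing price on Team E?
The chart is viewed slightly from the right. The Team E candle closes at 55.

55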